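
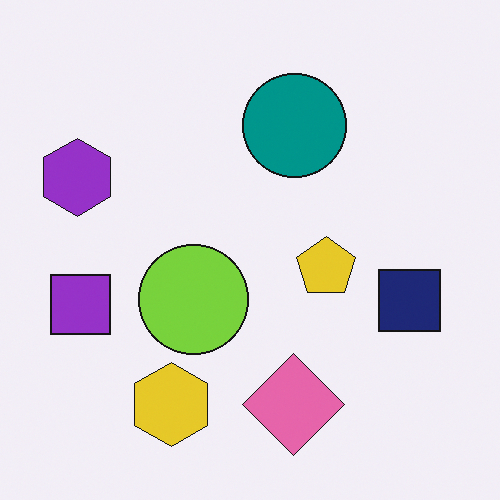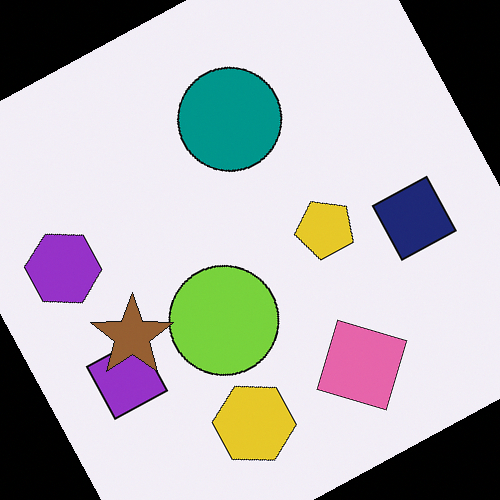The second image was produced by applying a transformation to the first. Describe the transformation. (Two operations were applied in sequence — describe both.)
The image was rotated counter-clockwise by a clearly visible amount, then overlaid with an additional brown star.

Every shape is tilted by the same angle and the image corners show triangular fill wedges — a whole-image rotation by a non-right angle. A brown star appears in the second image that is absent from the first.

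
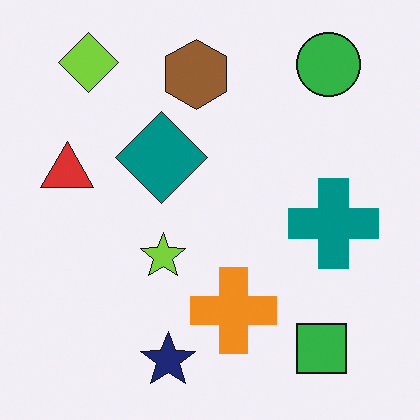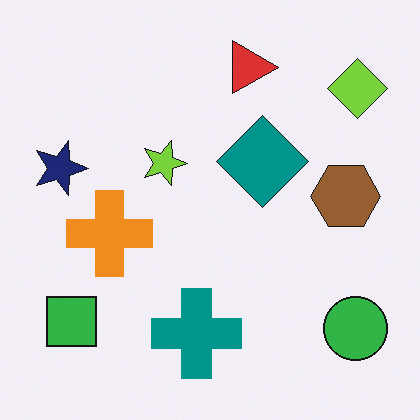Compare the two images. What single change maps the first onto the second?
The image was rotated 90° clockwise.

The lime diamond sits in the top-left of the first image and the top-right of the second — consistent with a whole-image 90° clockwise rotation.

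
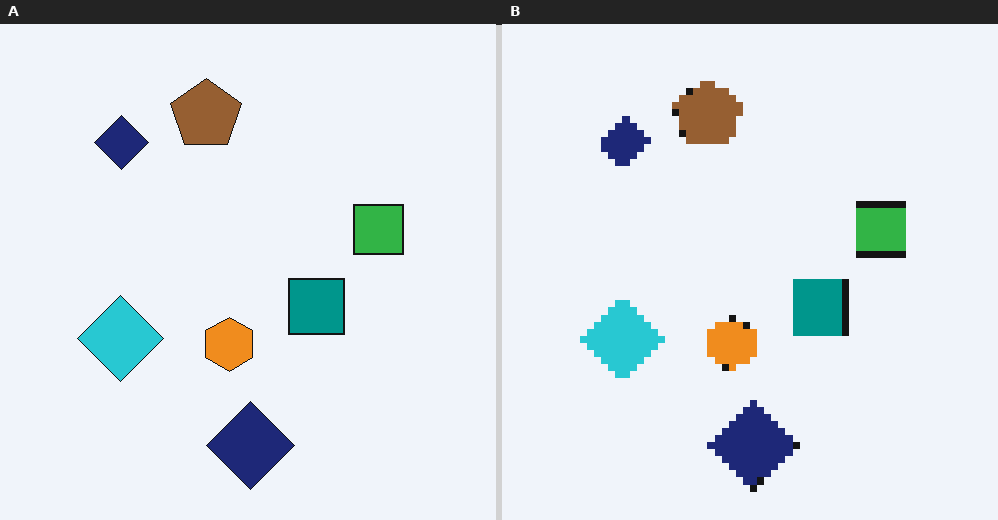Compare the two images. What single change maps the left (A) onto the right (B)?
This is the original image moderately pixelated.

Shapes are reduced to large square blocks; fine edges and outlines are lost — a downscale-then-upscale (mosaic) effect.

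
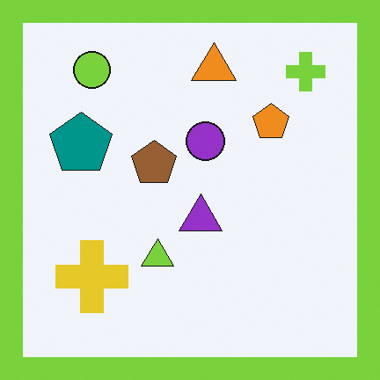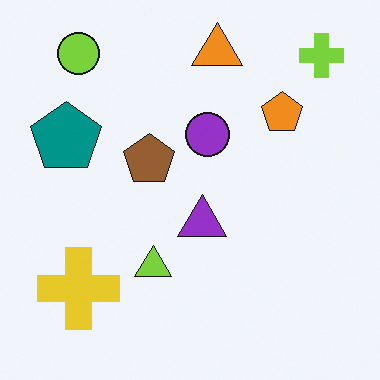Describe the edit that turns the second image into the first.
Framed with a lime border.

A solid lime frame runs around the edge of the first image, with the content slightly shrunk inside it.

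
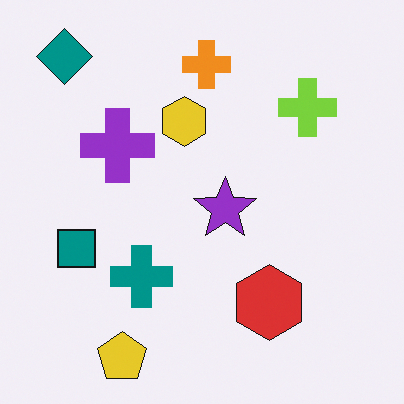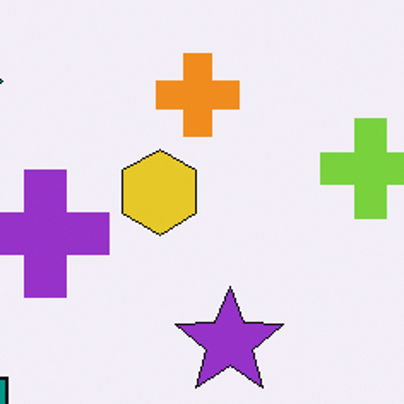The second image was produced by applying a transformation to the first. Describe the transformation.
This is the original image cropped tightly and scaled back up.

The visible shapes are larger and the field of view is narrower; shapes near the original edges may be partly or wholly outside the frame — a crop-and-rescale.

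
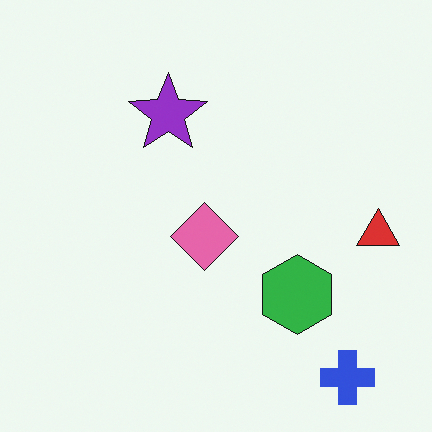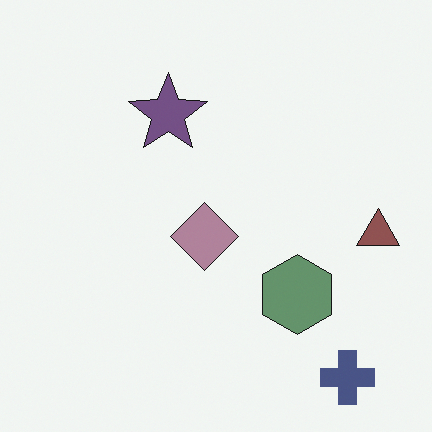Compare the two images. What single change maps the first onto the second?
The transformation is: heavily desaturated.

All colors are more muted and greyish — a global saturation change.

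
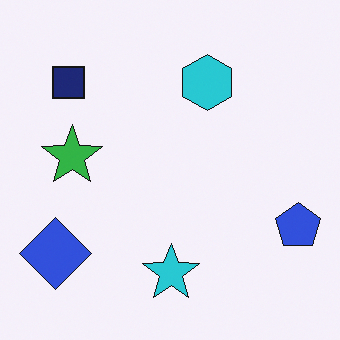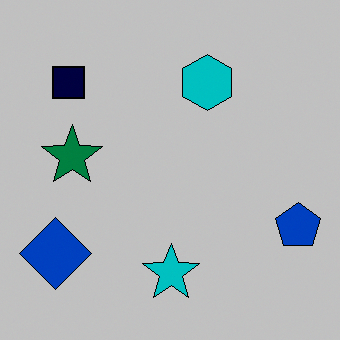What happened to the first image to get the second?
The image was aggressively posterized.

Each flat color has snapped to a coarser quantized level — most visibly, the near-white background has dropped to a flat grey.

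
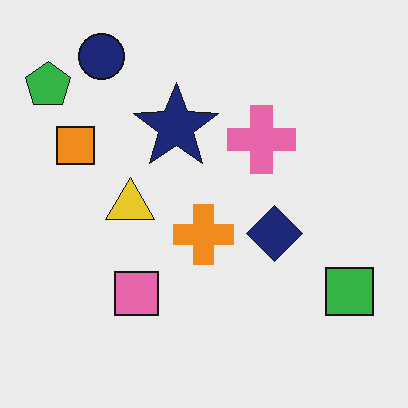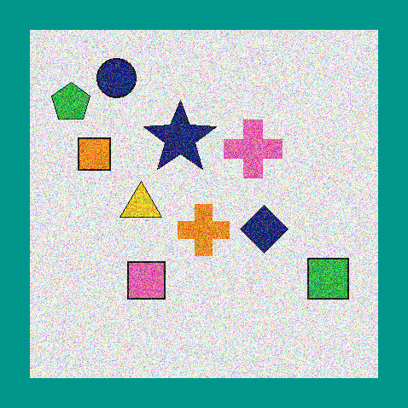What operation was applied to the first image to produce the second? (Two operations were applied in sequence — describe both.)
Degraded with strong gaussian noise, then framed with a teal border.

Random speckle covers the whole image, including the flat background. A solid teal frame runs around the edge of the second image, with the content slightly shrunk inside it.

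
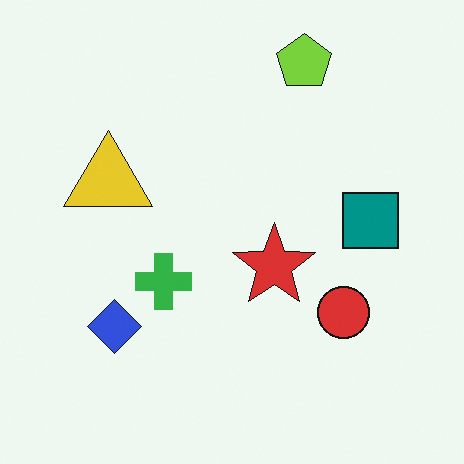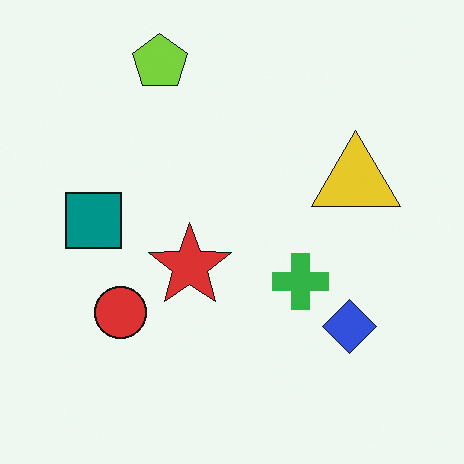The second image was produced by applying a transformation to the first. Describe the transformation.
Flipped horizontally (left ↔ right).

The teal square is in the right of the first image and the left of the second — shapes on opposite sides of the vertical midline have swapped in a mirror flip.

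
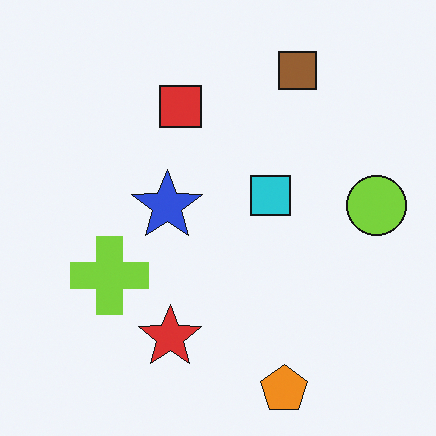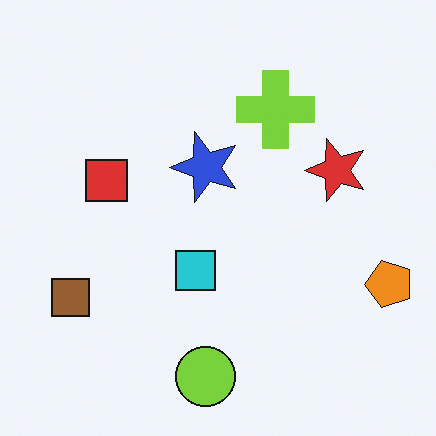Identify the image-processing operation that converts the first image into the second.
The image was transposed (reflected across the top-left ↔ bottom-right diagonal).

Shapes have swapped their row and column positions — what was in the top-right is now in the bottom-left — a diagonal reflection.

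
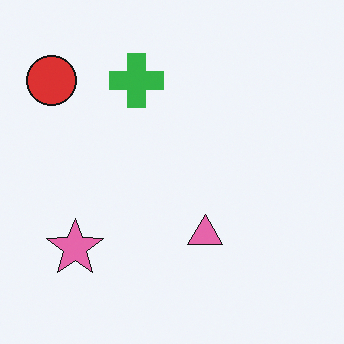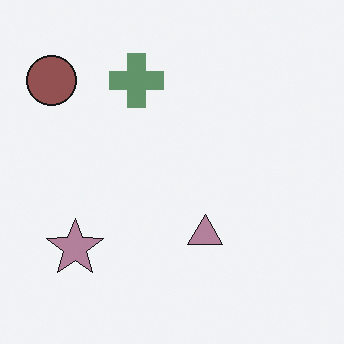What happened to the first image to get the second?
It was heavily desaturated.

All colors are more muted and greyish — a global saturation change.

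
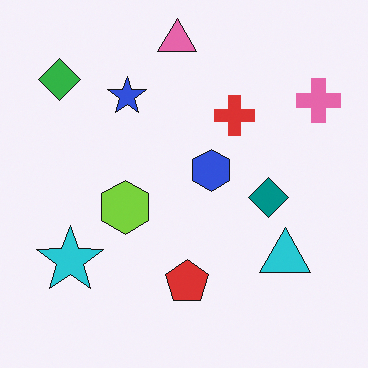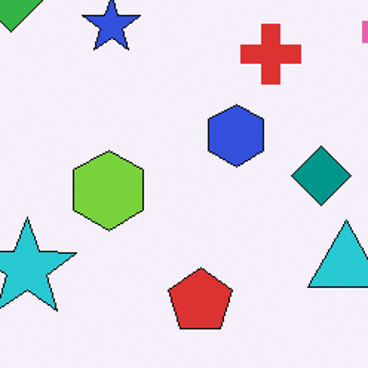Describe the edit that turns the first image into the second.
This is the original image cropped slightly and scaled back up.

The visible shapes are larger and the field of view is narrower; shapes near the original edges may be partly or wholly outside the frame — a crop-and-rescale.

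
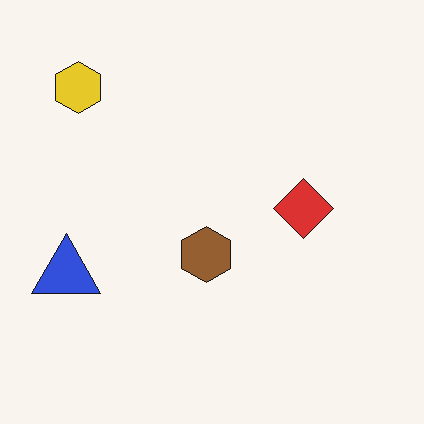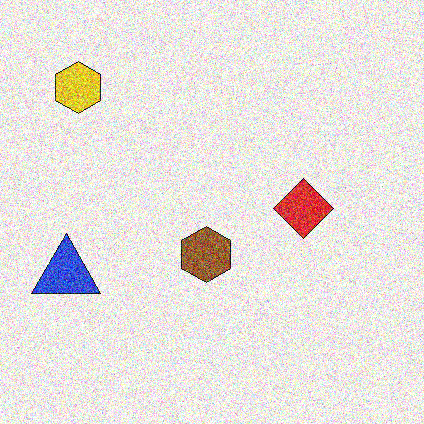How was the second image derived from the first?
The image was degraded with a thick layer of grain.

Random speckle covers the whole image, including the flat background.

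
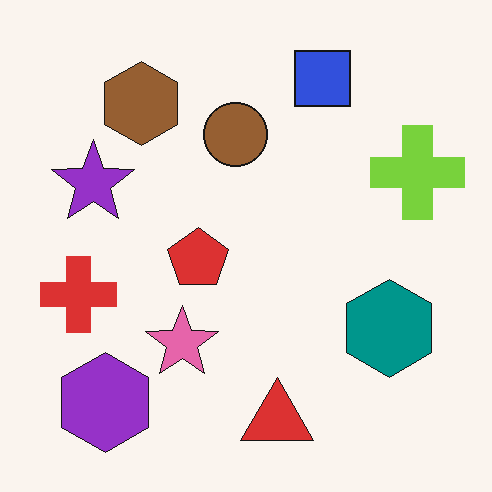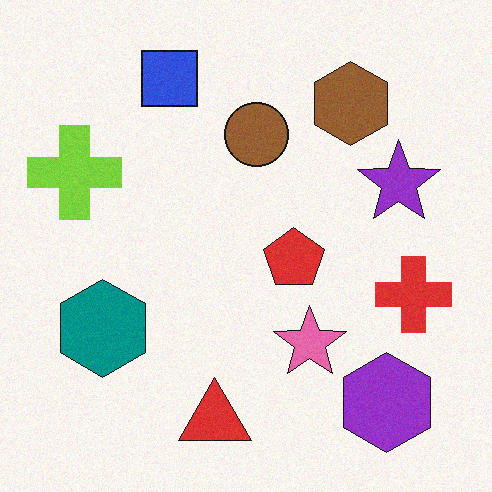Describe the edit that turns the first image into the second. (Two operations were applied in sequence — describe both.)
It was flipped horizontally (left ↔ right), then degraded with light additive noise.

The lime cross is in the right of the first image and the left of the second — shapes on opposite sides of the vertical midline have swapped in a mirror flip. Random speckle covers the whole image, including the flat background.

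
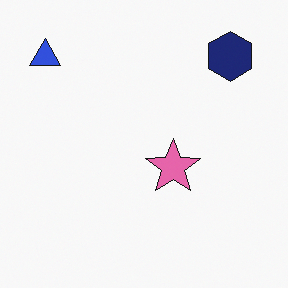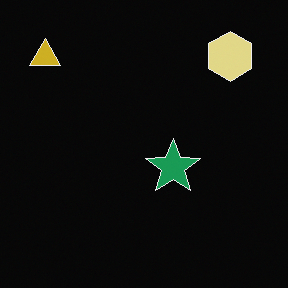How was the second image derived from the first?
It was color-inverted (negative).

The light background has become dark and every shape's color is its complement — a photographic negative.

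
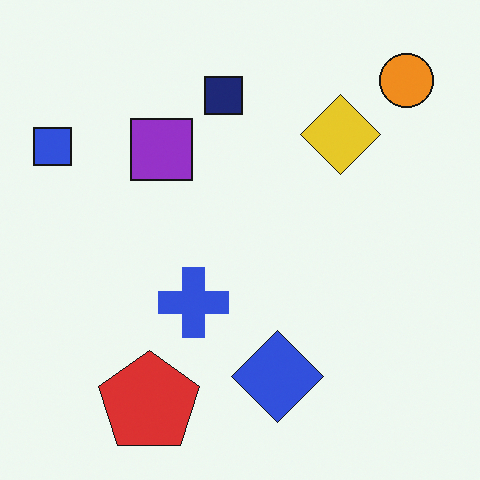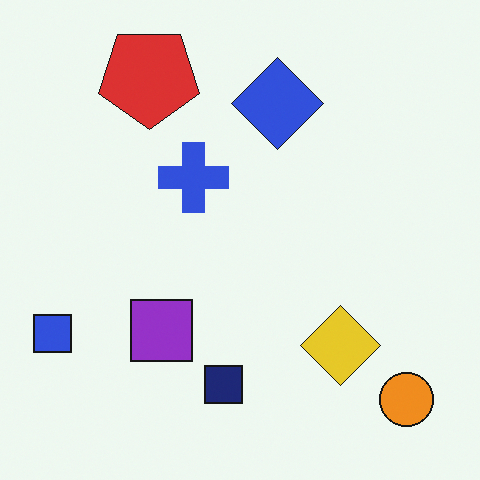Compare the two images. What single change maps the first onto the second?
The second image is the first flipped vertically (top ↔ bottom).

The red pentagon is in the bottom-left of the first image and the top-left of the second — shapes on opposite sides of the horizontal midline have swapped in a mirror flip.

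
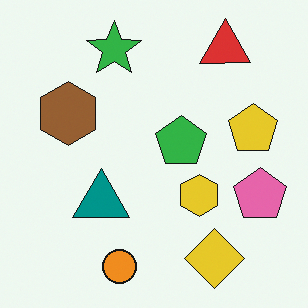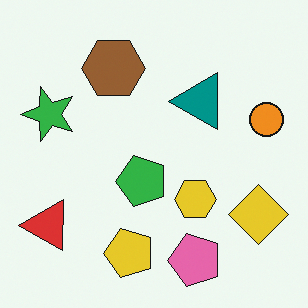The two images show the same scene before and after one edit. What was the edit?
The image was transposed (reflected across the top-left ↔ bottom-right diagonal).

Shapes have swapped their row and column positions — what was in the top-right is now in the bottom-left — a diagonal reflection.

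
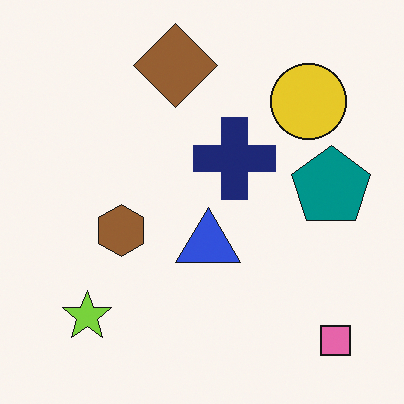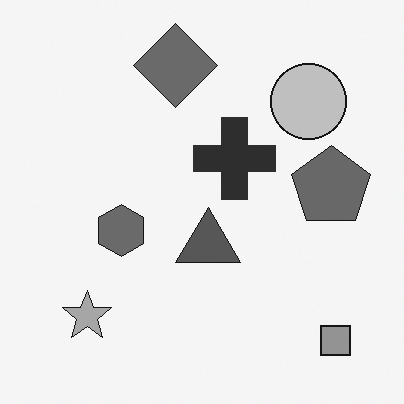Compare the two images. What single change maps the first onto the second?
This is the original image converted to grayscale.

All color is removed — every shape is now a shade of grey.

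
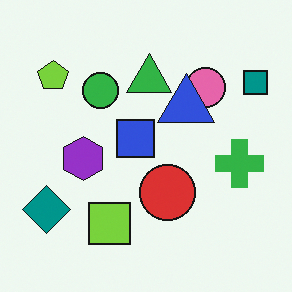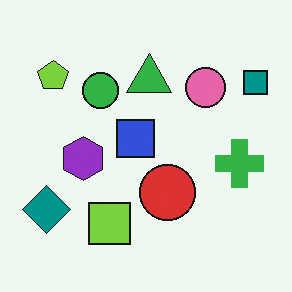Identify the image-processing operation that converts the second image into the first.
This is the original image overlaid with an additional blue triangle.

A blue triangle appears in the first image that is absent from the second.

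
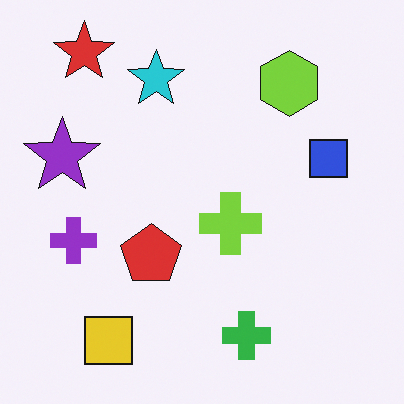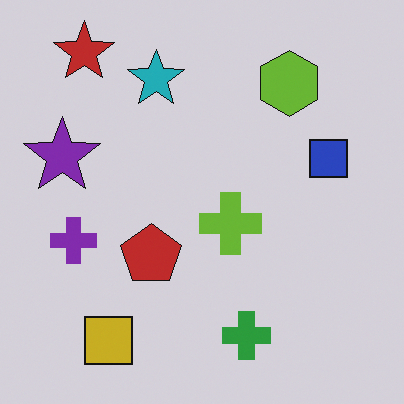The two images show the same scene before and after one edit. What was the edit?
This is the original image slightly darkened.

Every pixel — background and shapes alike — is uniformly darkened.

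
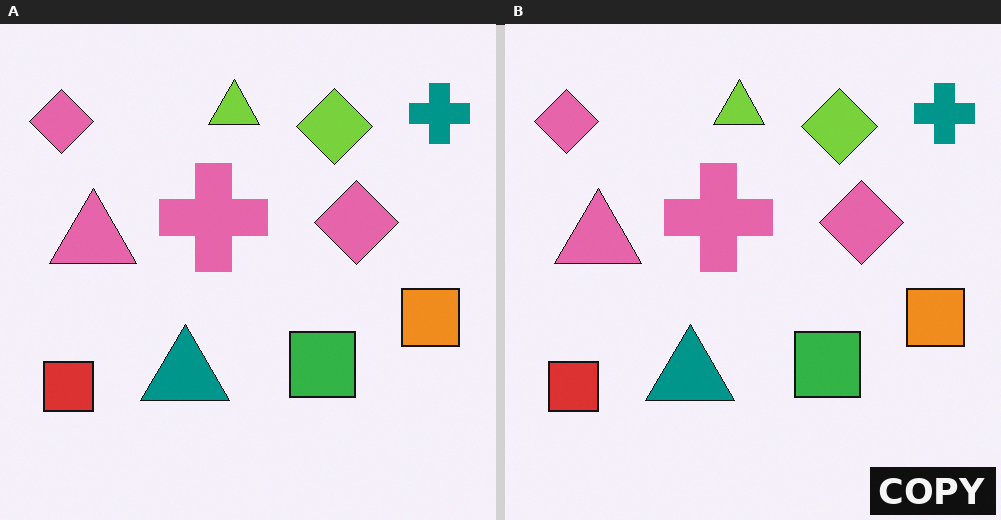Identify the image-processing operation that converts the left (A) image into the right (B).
It was watermarked with the text "COPY" in the lower-right corner.

A dark label reading "COPY" appears in the lower-right corner.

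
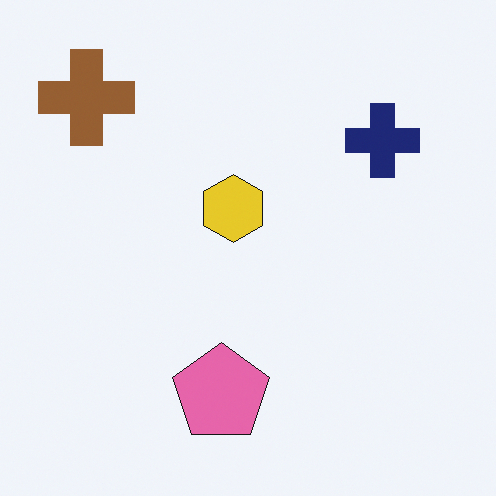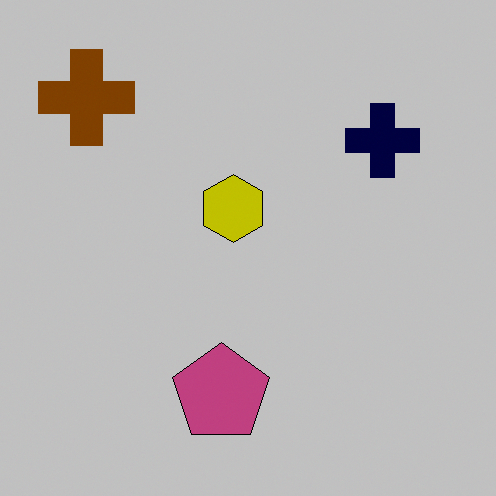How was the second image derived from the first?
The transformation is: aggressively posterized.

Each flat color has snapped to a coarser quantized level — most visibly, the near-white background has dropped to a flat grey.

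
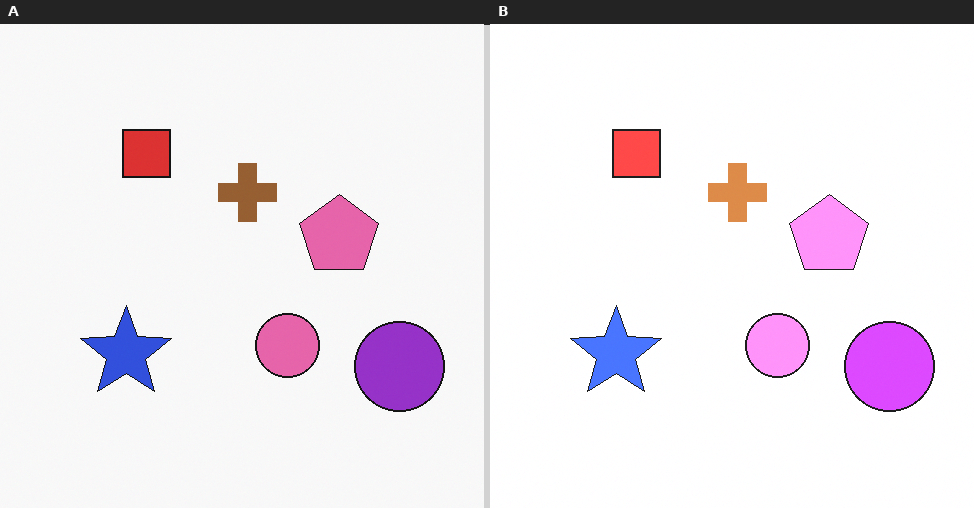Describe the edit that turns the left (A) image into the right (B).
Noticeably brightened.

Every pixel — background and shapes alike — is uniformly brightened.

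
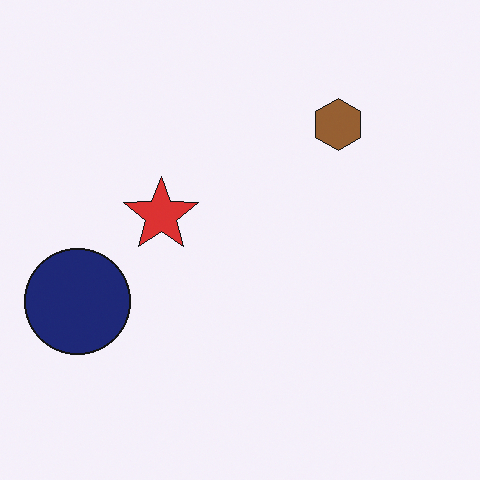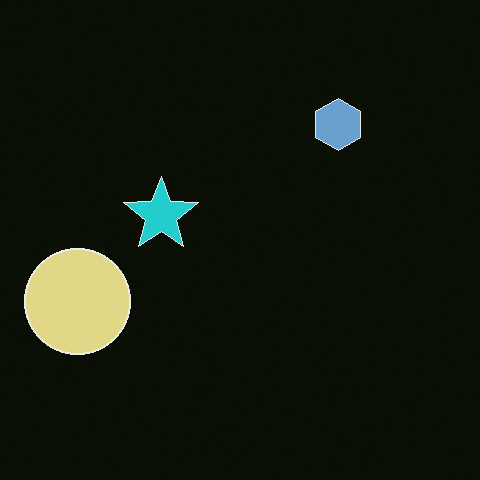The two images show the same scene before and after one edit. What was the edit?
The transformation is: color-inverted (negative).

The light background has become dark and every shape's color is its complement — a photographic negative.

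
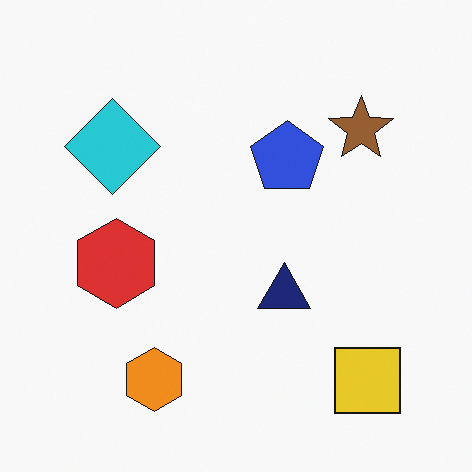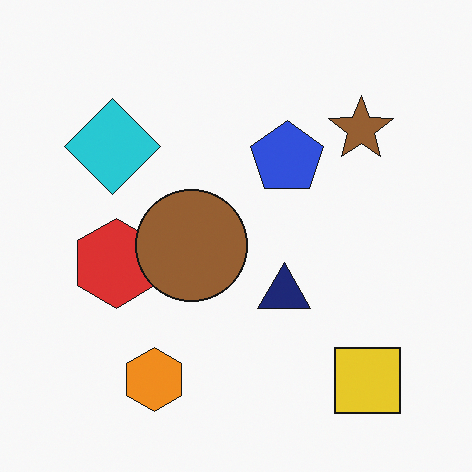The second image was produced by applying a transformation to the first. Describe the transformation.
The transformation is: overlaid with an additional brown circle.

A brown circle appears in the second image that is absent from the first.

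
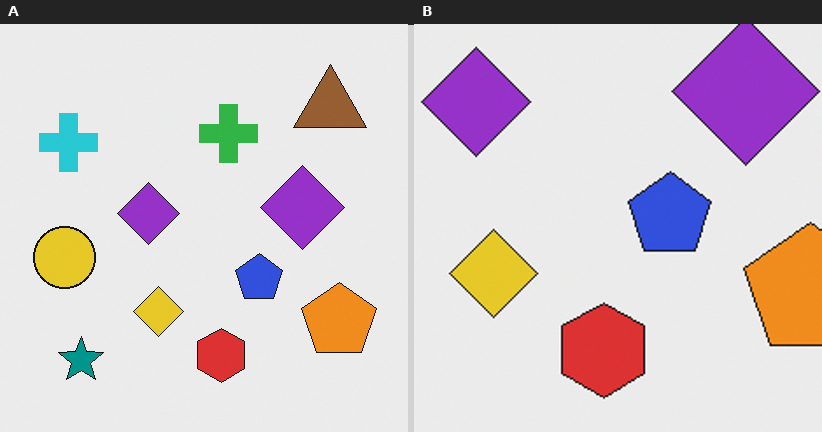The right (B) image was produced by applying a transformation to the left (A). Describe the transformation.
This is the original image cropped to a noticeably smaller region and rescaled.

The visible shapes are larger and the field of view is narrower; shapes near the original edges may be partly or wholly outside the frame — a crop-and-rescale.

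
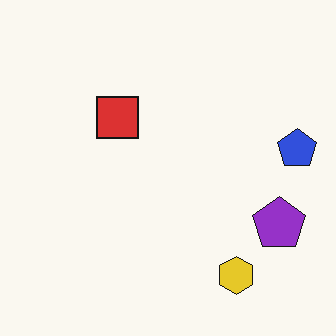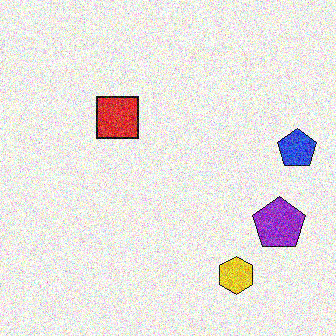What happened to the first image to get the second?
The transformation is: degraded with strong gaussian noise.

Random speckle covers the whole image, including the flat background.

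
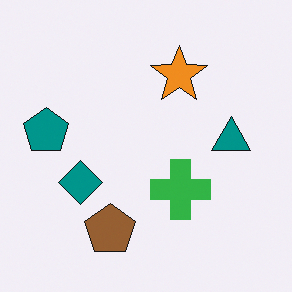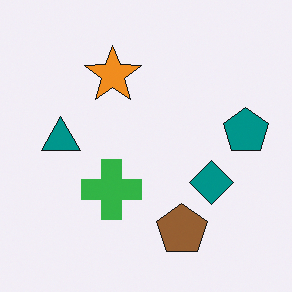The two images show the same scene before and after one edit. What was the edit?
The transformation is: flipped horizontally (left ↔ right).

The teal pentagon is in the left of the first image and the right of the second — shapes on opposite sides of the vertical midline have swapped in a mirror flip.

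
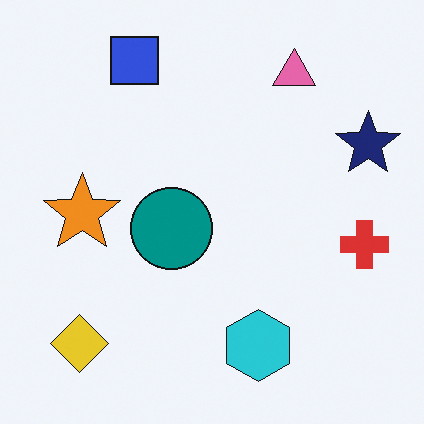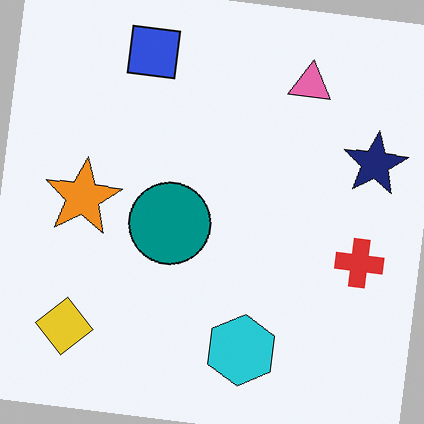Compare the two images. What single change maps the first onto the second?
The image was rotated clockwise by a slight angle.

Every shape is tilted by the same angle and the image corners show triangular fill wedges — a whole-image rotation by a non-right angle.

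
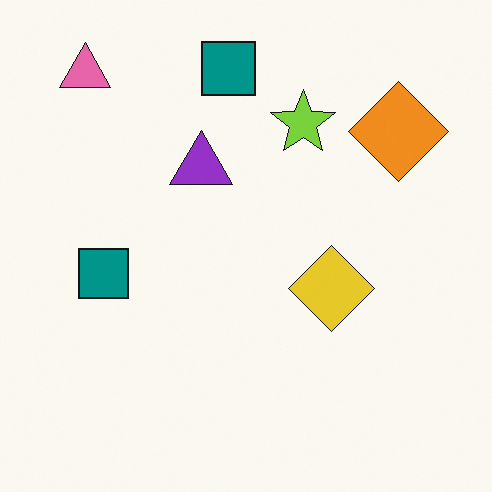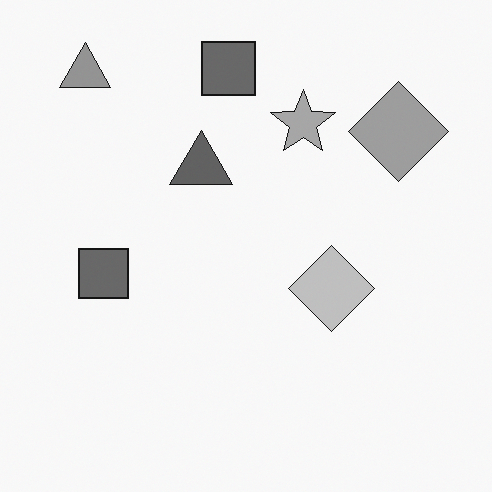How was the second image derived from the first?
Converted to grayscale.

All color is removed — every shape is now a shade of grey.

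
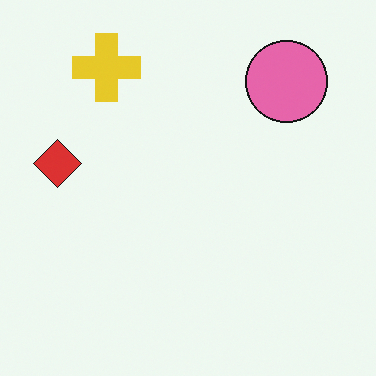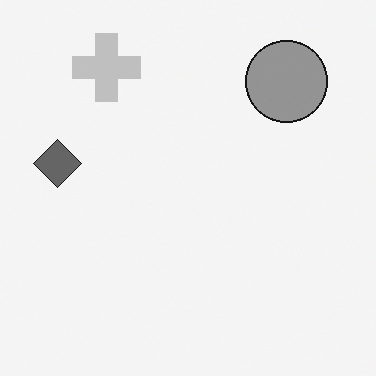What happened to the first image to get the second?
The image was converted to grayscale.

All color is removed — every shape is now a shade of grey.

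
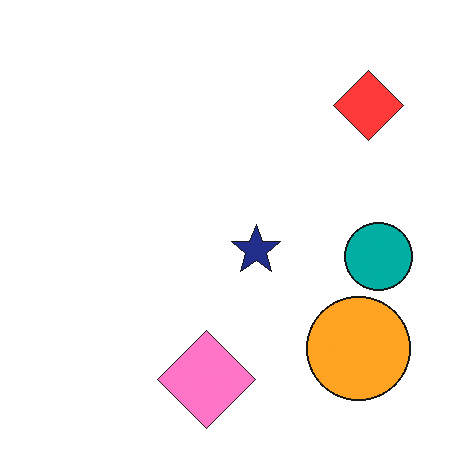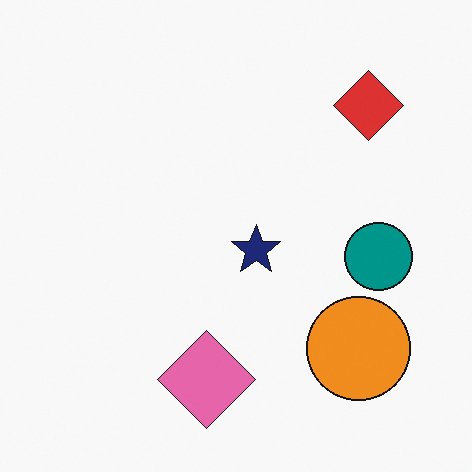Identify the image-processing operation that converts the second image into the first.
It was brightened a little.

Every pixel — background and shapes alike — is uniformly brightened.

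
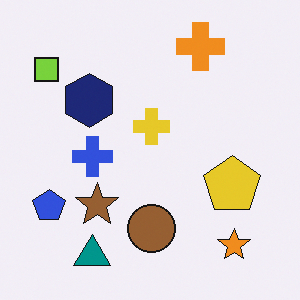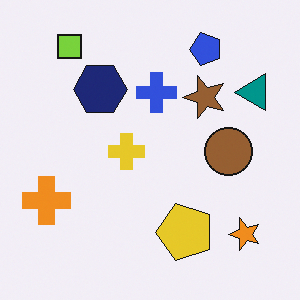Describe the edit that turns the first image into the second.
It was transposed (reflected across the top-left ↔ bottom-right diagonal).

Shapes have swapped their row and column positions — what was in the top-right is now in the bottom-left — a diagonal reflection.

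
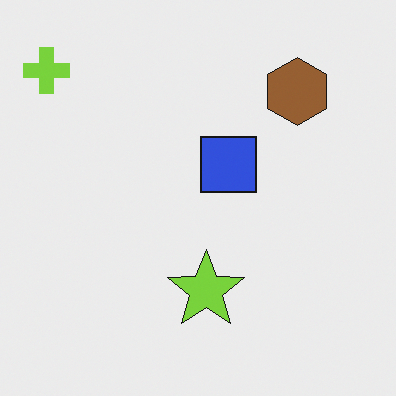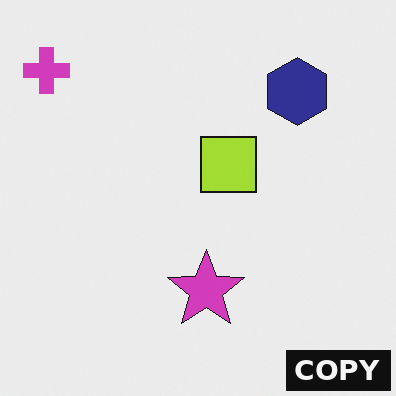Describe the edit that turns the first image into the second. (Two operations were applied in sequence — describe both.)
The second image is the first hue-shifted by a large amount, then watermarked with the text "COPY" in the lower-right corner.

Every shape's color has rotated by the same amount around the hue wheel — a uniform hue shift. A dark label reading "COPY" appears in the lower-right corner.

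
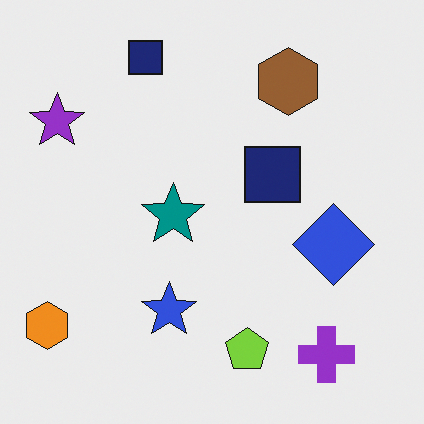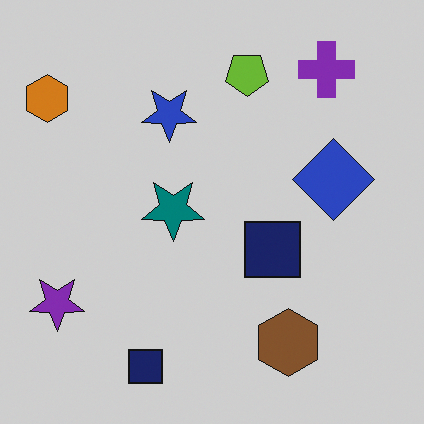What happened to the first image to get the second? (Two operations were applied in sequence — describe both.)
Darkened a little, then flipped vertically (top ↔ bottom).

Every pixel — background and shapes alike — is uniformly darkened. The purple cross is in the bottom-right of the first image and the top-right of the second — shapes on opposite sides of the horizontal midline have swapped in a mirror flip.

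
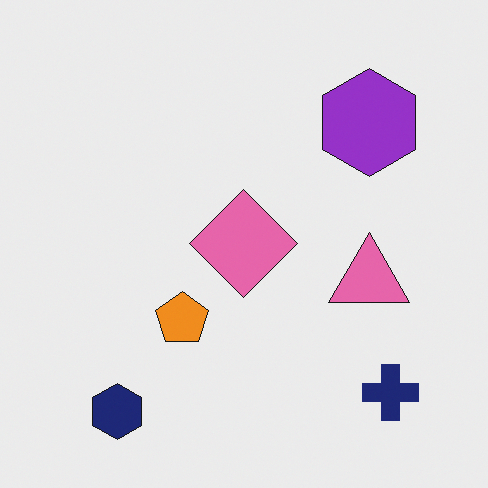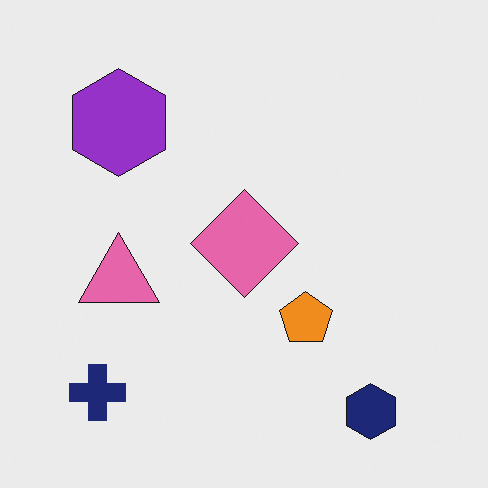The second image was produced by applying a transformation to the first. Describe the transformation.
The second image is the first flipped horizontally (left ↔ right).

The navy cross is in the bottom-right of the first image and the bottom-left of the second — shapes on opposite sides of the vertical midline have swapped in a mirror flip.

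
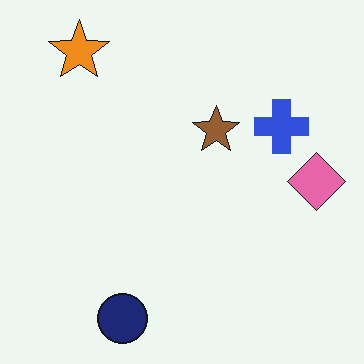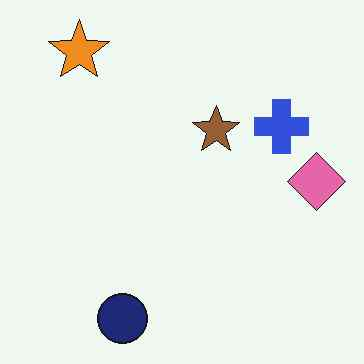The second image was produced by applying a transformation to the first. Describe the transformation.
The image was given moderate JPEG compression.

Blocky 8×8 compression artifacts appear around shape edges and the flat background shows ringing — characteristic JPEG degradation.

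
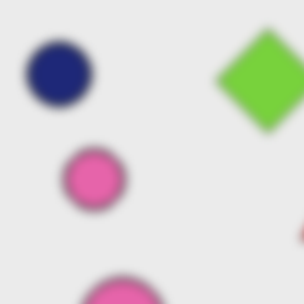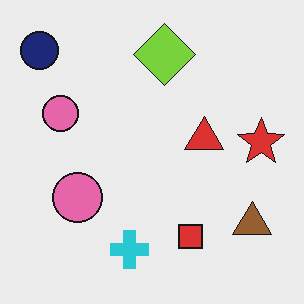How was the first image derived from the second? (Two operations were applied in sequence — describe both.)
This is the original image noticeably gaussian-blurred, then cropped to a noticeably smaller region and rescaled.

Shape edges and outlines are uniformly softened across the whole image. The visible shapes are larger and the field of view is narrower; shapes near the original edges may be partly or wholly outside the frame — a crop-and-rescale.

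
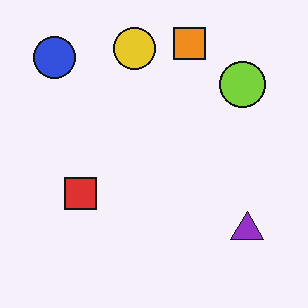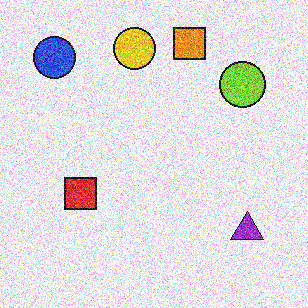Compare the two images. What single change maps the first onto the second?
It was degraded with strong gaussian noise.

Random speckle covers the whole image, including the flat background.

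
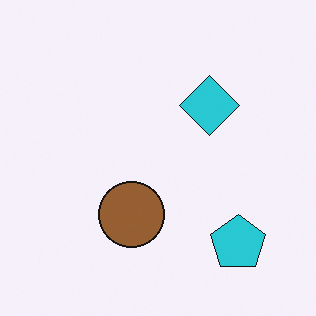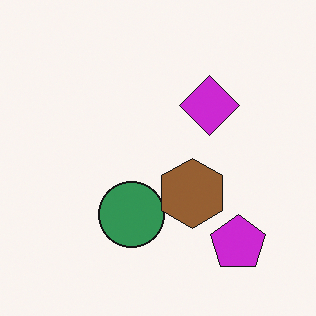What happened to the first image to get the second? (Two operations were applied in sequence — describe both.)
The second image is the first hue-shifted noticeably, then overlaid with an additional brown hexagon.

Every shape's color has rotated by the same amount around the hue wheel — a uniform hue shift. A brown hexagon appears in the second image that is absent from the first.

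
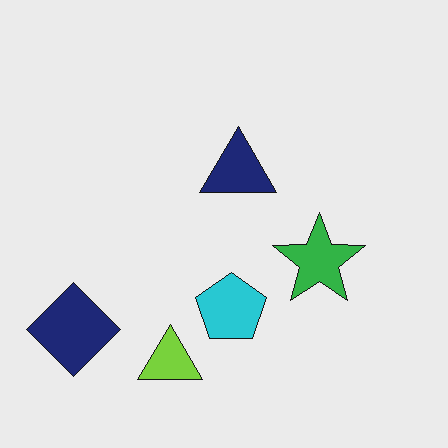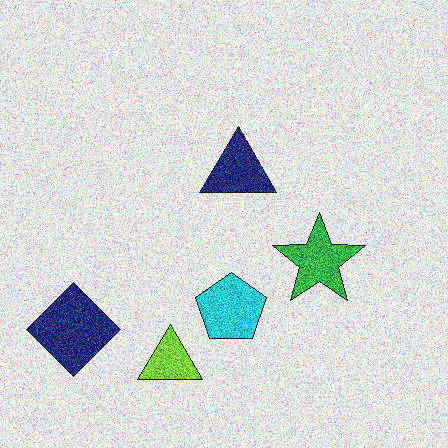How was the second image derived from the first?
Degraded with strong gaussian noise.

Random speckle covers the whole image, including the flat background.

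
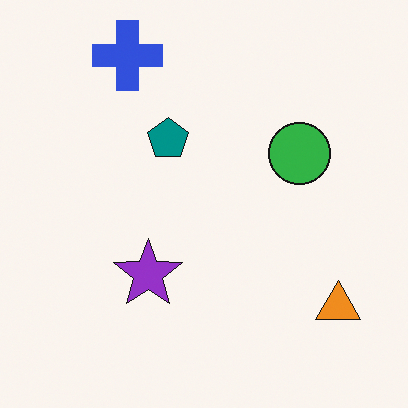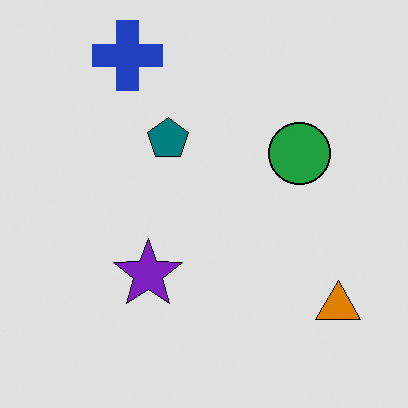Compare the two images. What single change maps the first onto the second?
This is the original image posterized to a reduced palette.

Each flat color has snapped to a coarser quantized level — most visibly, the near-white background has dropped to a flat grey.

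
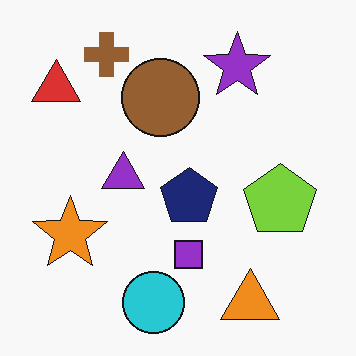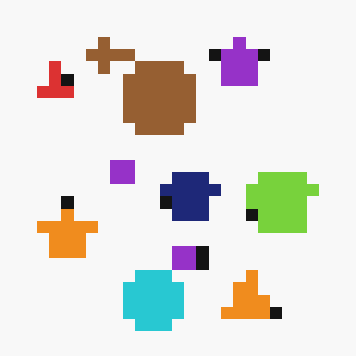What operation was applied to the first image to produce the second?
It was coarsely pixelated.

Shapes are reduced to large square blocks; fine edges and outlines are lost — a downscale-then-upscale (mosaic) effect.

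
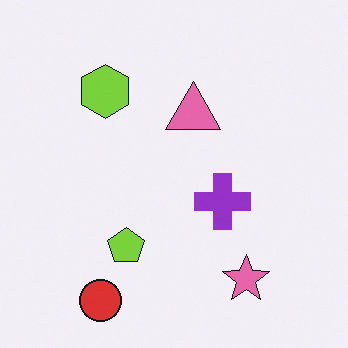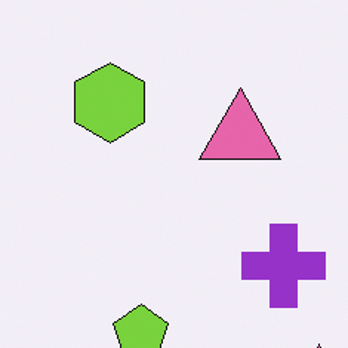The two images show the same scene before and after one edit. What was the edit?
This is the original image cropped slightly and scaled back up.

The visible shapes are larger and the field of view is narrower; shapes near the original edges may be partly or wholly outside the frame — a crop-and-rescale.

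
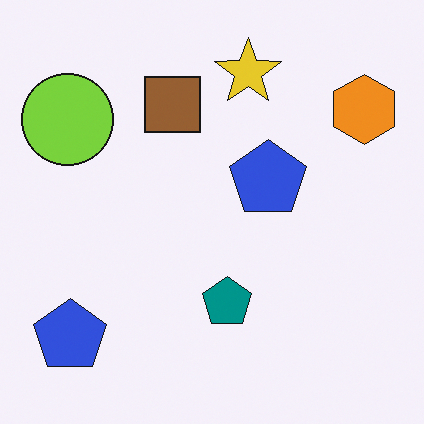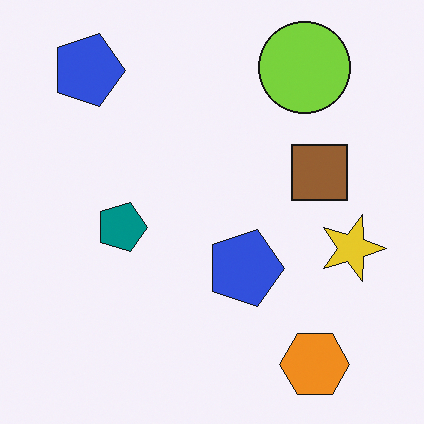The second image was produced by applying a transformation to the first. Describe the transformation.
The second image is the first rotated 90° clockwise.

The orange hexagon sits in the top-right of the first image and the bottom-right of the second — consistent with a whole-image 90° clockwise rotation.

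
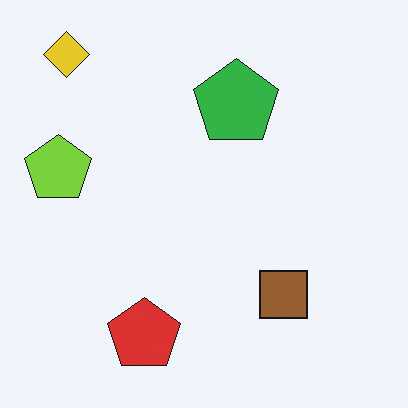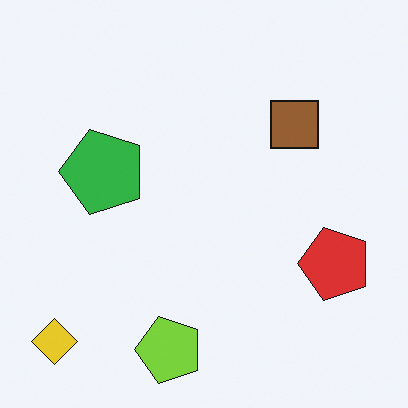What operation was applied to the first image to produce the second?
This is the original image rotated 90° counter-clockwise.

The yellow diamond sits in the top-left of the first image and the bottom-left of the second — consistent with a whole-image 90° counter-clockwise rotation.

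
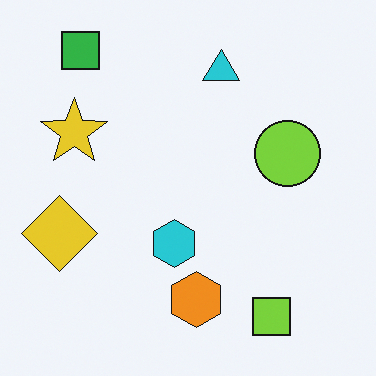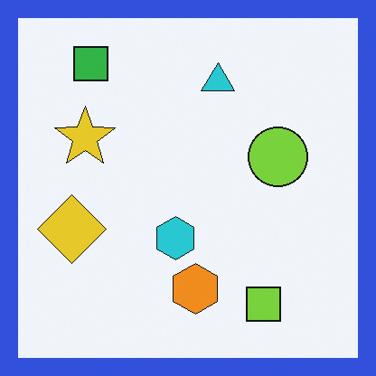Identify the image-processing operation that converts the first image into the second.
The transformation is: framed with a blue border.

A solid blue frame runs around the edge of the second image, with the content slightly shrunk inside it.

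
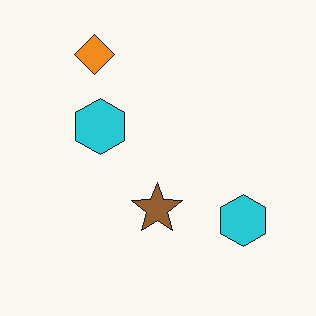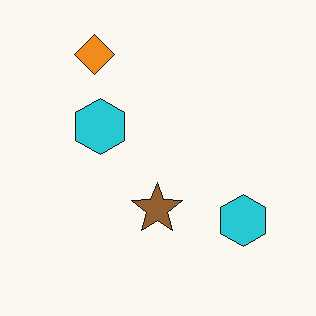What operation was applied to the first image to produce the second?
The transformation is: JPEG-compressed with visible artifacts.

Blocky 8×8 compression artifacts appear around shape edges and the flat background shows ringing — characteristic JPEG degradation.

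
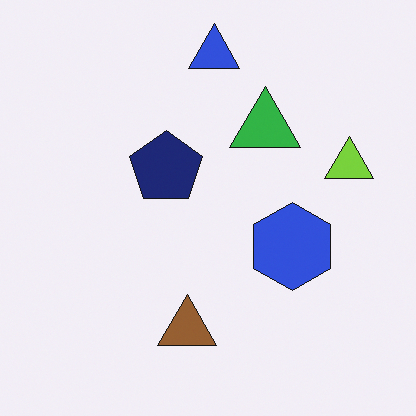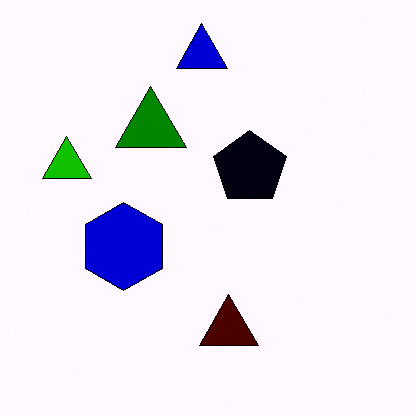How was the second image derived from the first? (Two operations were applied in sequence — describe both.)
The second image is the first given much higher contrast, then flipped horizontally (left ↔ right).

Tones are pushed away from mid-grey across the whole image — a global contrast change. The lime triangle is in the right of the first image and the left of the second — shapes on opposite sides of the vertical midline have swapped in a mirror flip.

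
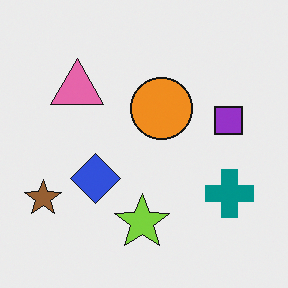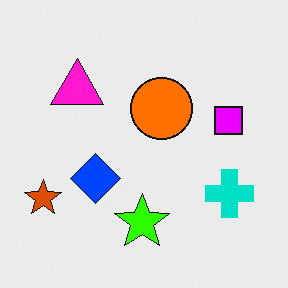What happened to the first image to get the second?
Made much more vivid (saturation change).

All colors are more vivid — a global saturation change.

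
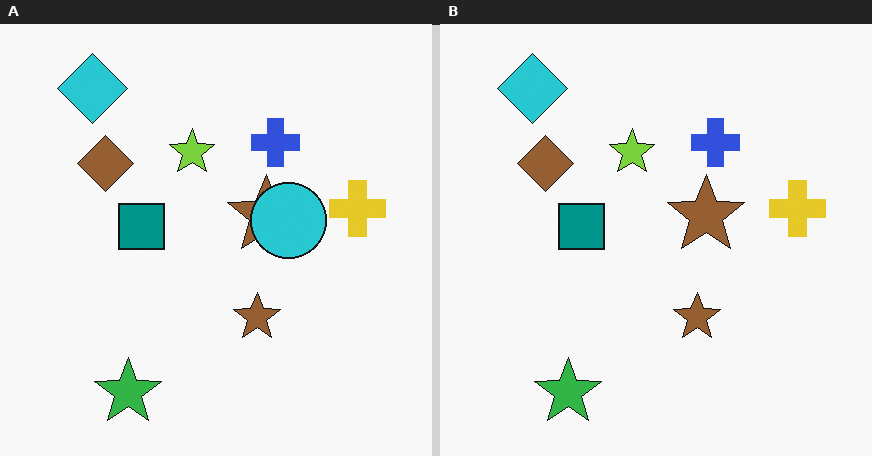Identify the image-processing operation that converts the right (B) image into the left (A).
It was overlaid with an additional cyan circle.

A cyan circle appears in the left (A) image that is absent from the right (B).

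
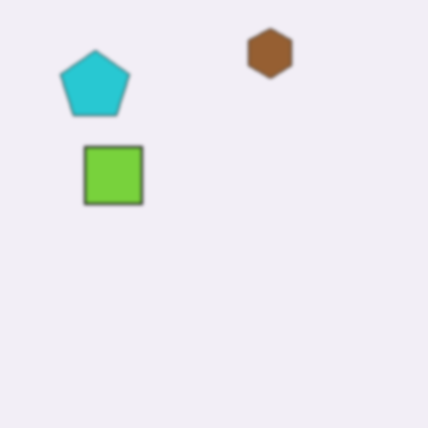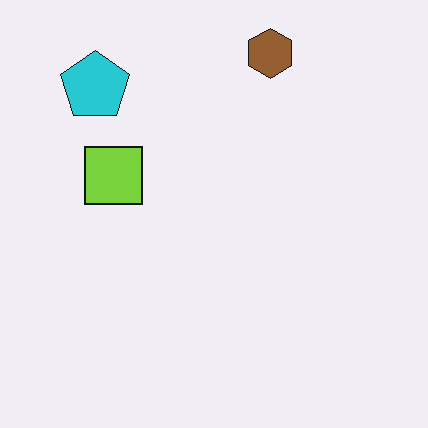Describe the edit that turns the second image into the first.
This is the original image lightly blurred.

Shape edges and outlines are uniformly softened across the whole image.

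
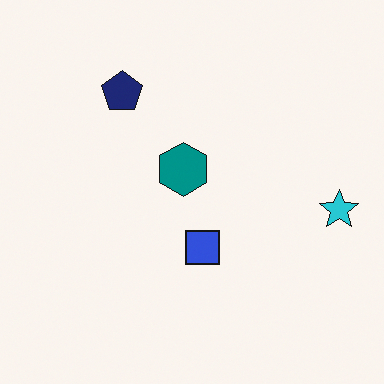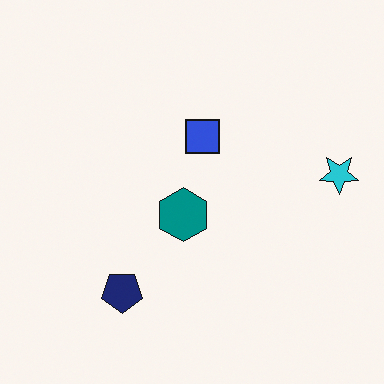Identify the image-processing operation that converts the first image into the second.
The image was flipped vertically (top ↔ bottom).

The navy pentagon is in the top-left of the first image and the bottom-left of the second — shapes on opposite sides of the horizontal midline have swapped in a mirror flip.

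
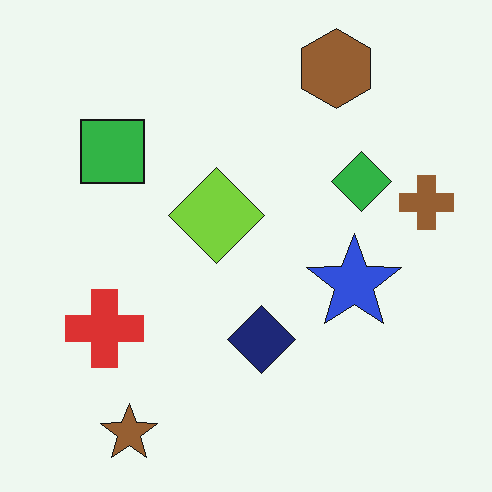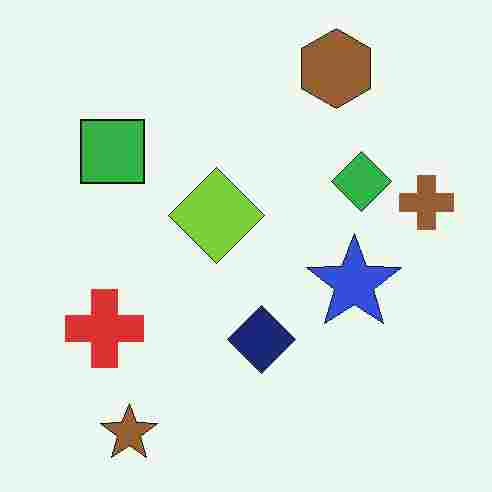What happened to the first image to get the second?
This is the original image heavily JPEG-compressed with obvious blocking artifacts.

Blocky 8×8 compression artifacts appear around shape edges and the flat background shows ringing — characteristic JPEG degradation.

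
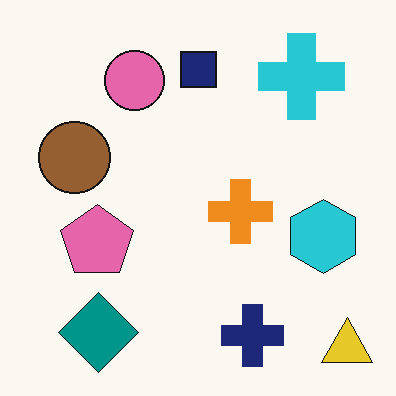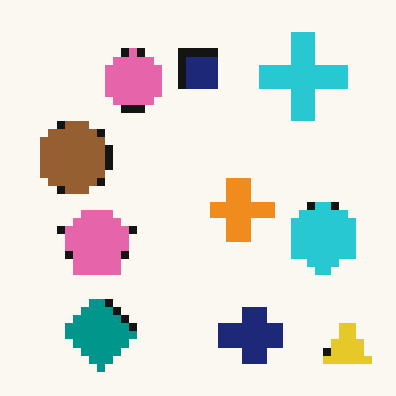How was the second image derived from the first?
The transformation is: moderately pixelated.

Shapes are reduced to large square blocks; fine edges and outlines are lost — a downscale-then-upscale (mosaic) effect.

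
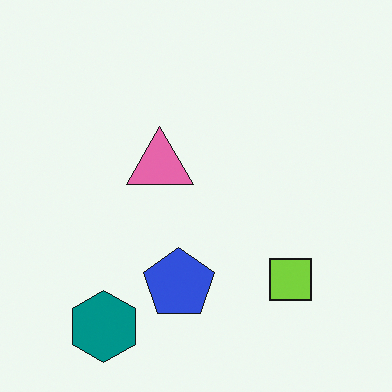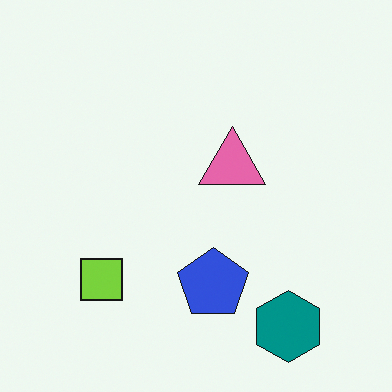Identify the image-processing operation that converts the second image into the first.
Flipped horizontally (left ↔ right).

The lime square is in the bottom-left of the second image and the bottom-right of the first — shapes on opposite sides of the vertical midline have swapped in a mirror flip.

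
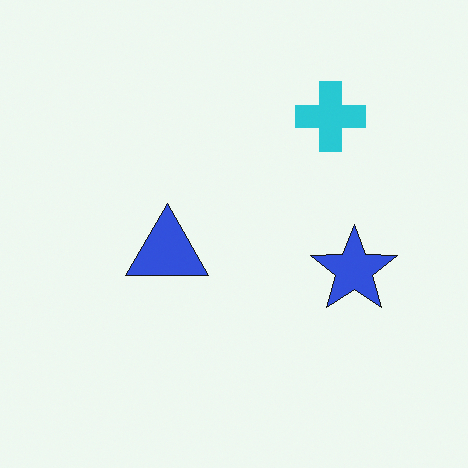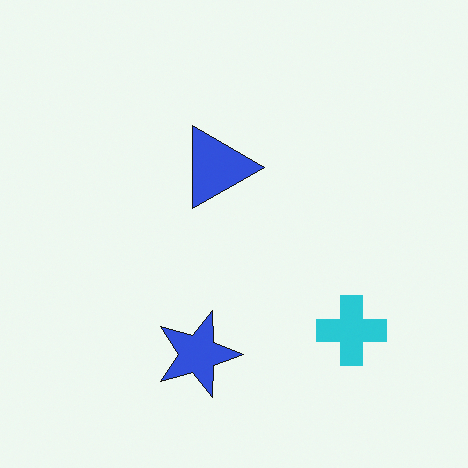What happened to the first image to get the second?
Rotated 90° clockwise.

The cyan cross sits in the top-right of the first image and the bottom-right of the second — consistent with a whole-image 90° clockwise rotation.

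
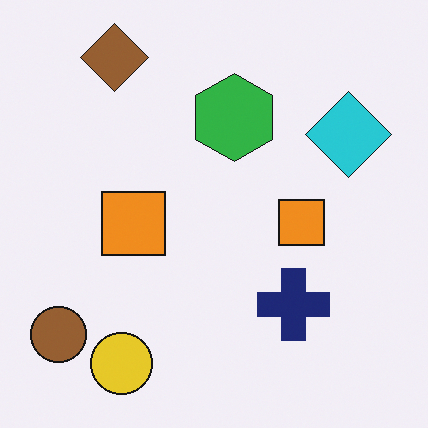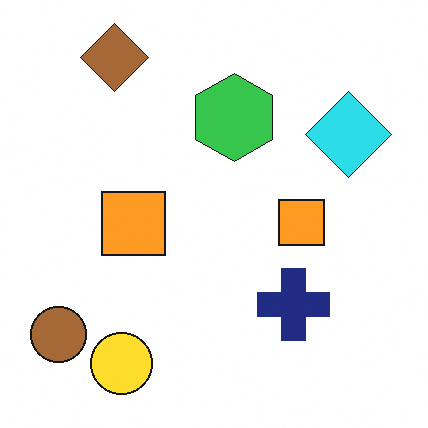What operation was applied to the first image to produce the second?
The second image is the first brightened a little.

Every pixel — background and shapes alike — is uniformly brightened.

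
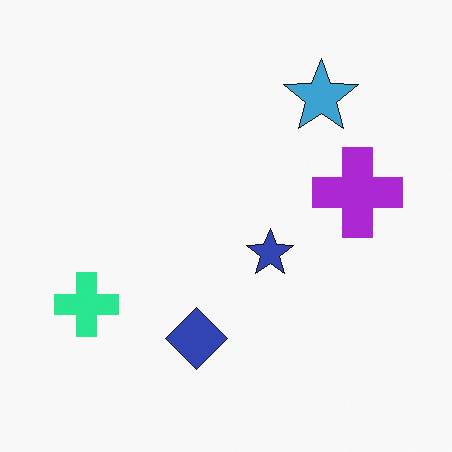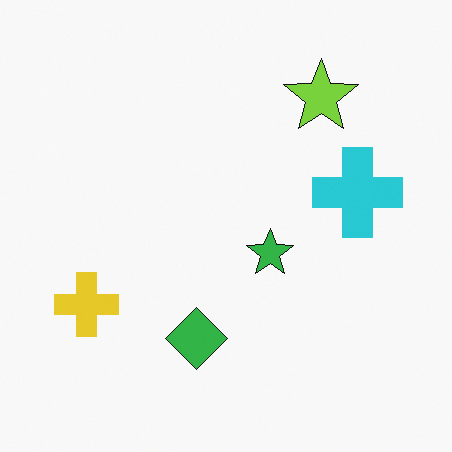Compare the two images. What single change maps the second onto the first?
Hue-shifted by a moderate amount.

Every shape's color has rotated by the same amount around the hue wheel — a uniform hue shift.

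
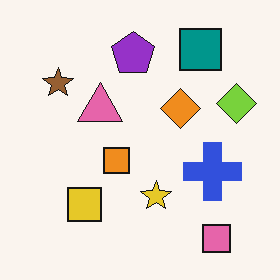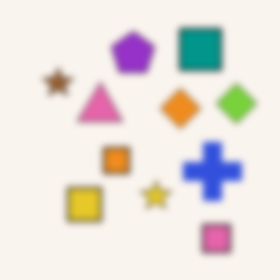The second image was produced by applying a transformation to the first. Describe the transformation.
The second image is the first moderately blurred.

Shape edges and outlines are uniformly softened across the whole image.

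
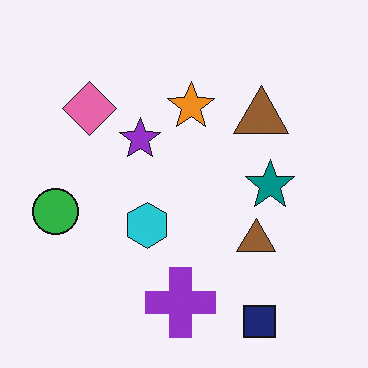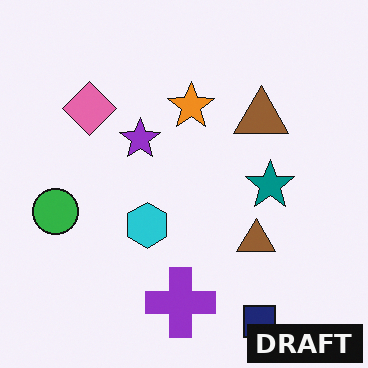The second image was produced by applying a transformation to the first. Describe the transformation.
The second image is the first watermarked with the text "DRAFT" in the lower-right corner.

A dark label reading "DRAFT" appears in the lower-right corner.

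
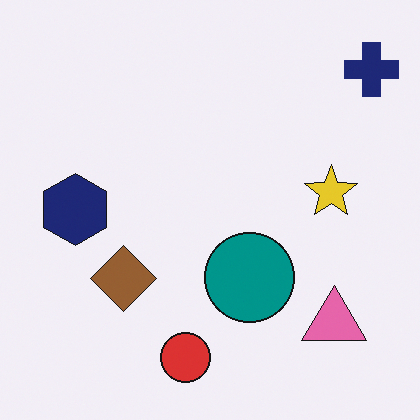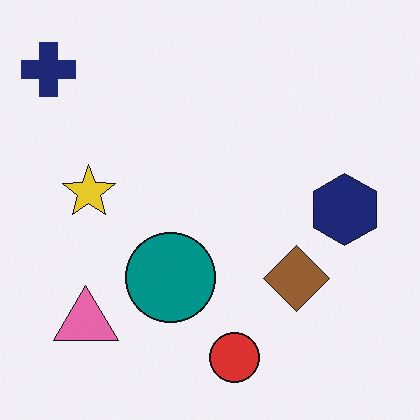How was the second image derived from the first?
The transformation is: flipped horizontally (left ↔ right).

The navy cross is in the top-right of the first image and the top-left of the second — shapes on opposite sides of the vertical midline have swapped in a mirror flip.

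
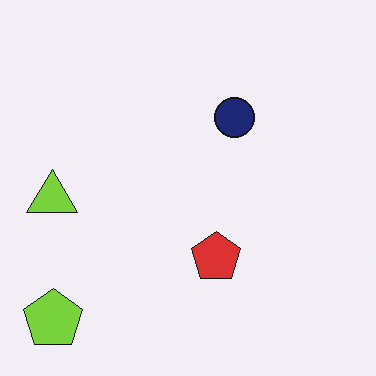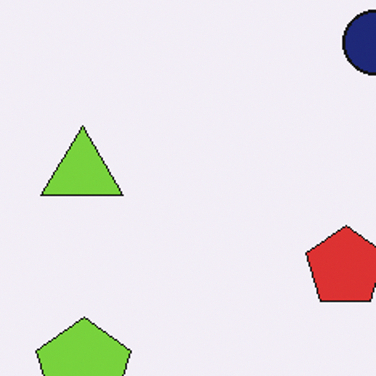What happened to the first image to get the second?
It was cropped slightly and scaled back up.

The visible shapes are larger and the field of view is narrower; shapes near the original edges may be partly or wholly outside the frame — a crop-and-rescale.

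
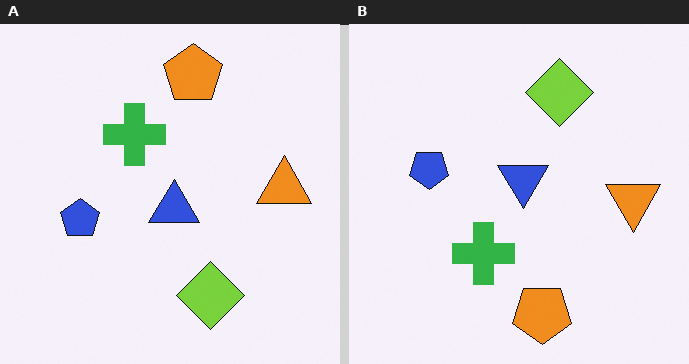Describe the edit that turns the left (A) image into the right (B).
The image was flipped vertically (top ↔ bottom).

The orange pentagon is in the top of the left (A) image and the bottom of the right (B) — shapes on opposite sides of the horizontal midline have swapped in a mirror flip.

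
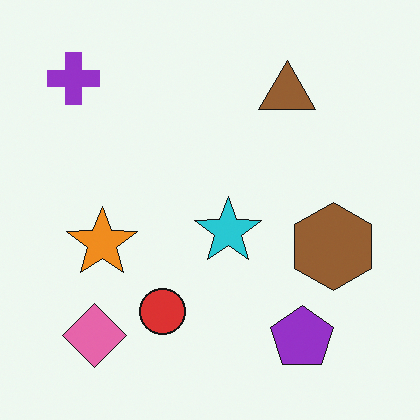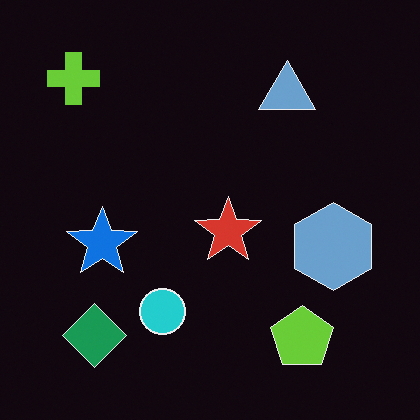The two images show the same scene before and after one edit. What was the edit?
The image was color-inverted (negative).

The light background has become dark and every shape's color is its complement — a photographic negative.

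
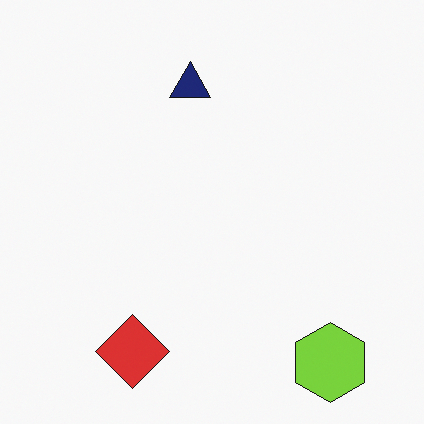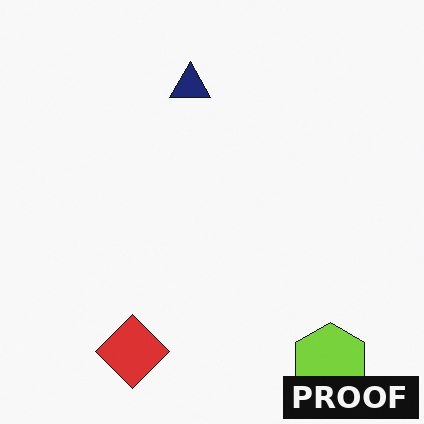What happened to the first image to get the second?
This is the original image watermarked with the text "PROOF" in the lower-right corner.

A dark label reading "PROOF" appears in the lower-right corner.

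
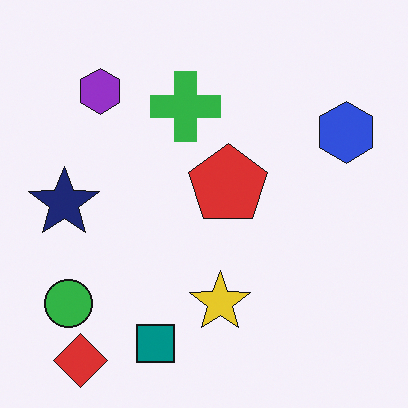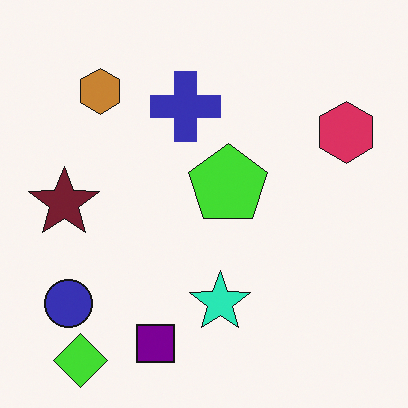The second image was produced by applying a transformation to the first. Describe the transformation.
Hue-shifted through roughly a third of the color wheel.

Every shape's color has rotated by the same amount around the hue wheel — a uniform hue shift.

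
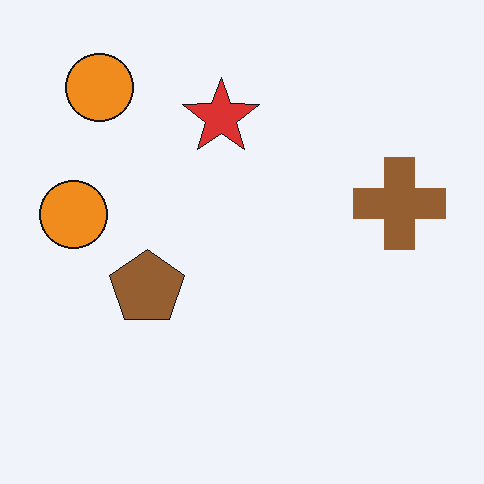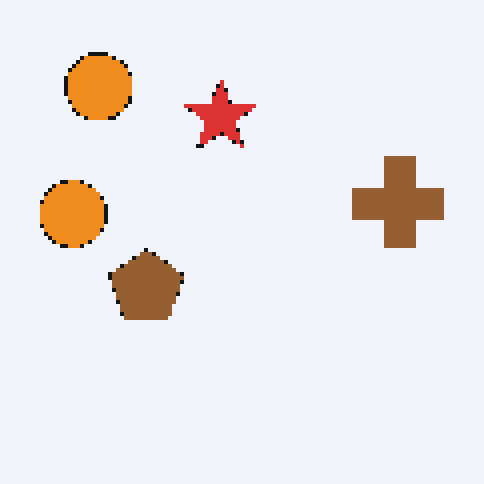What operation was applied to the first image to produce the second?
The transformation is: lightly pixelated (a mild mosaic effect).

Shapes are reduced to large square blocks; fine edges and outlines are lost — a downscale-then-upscale (mosaic) effect.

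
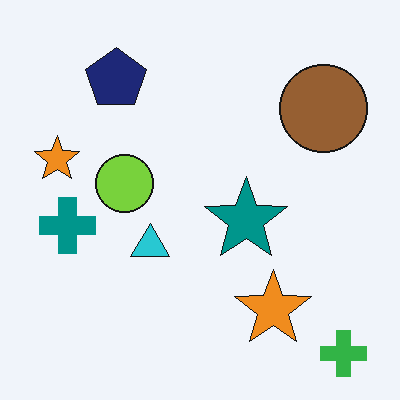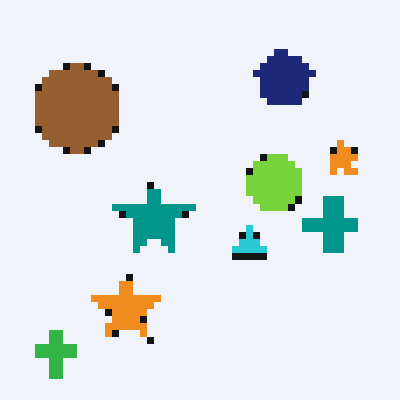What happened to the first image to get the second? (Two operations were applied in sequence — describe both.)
It was flipped horizontally (left ↔ right), then moderately pixelated.

The green cross is in the bottom-right of the first image and the bottom-left of the second — shapes on opposite sides of the vertical midline have swapped in a mirror flip. Shapes are reduced to large square blocks; fine edges and outlines are lost — a downscale-then-upscale (mosaic) effect.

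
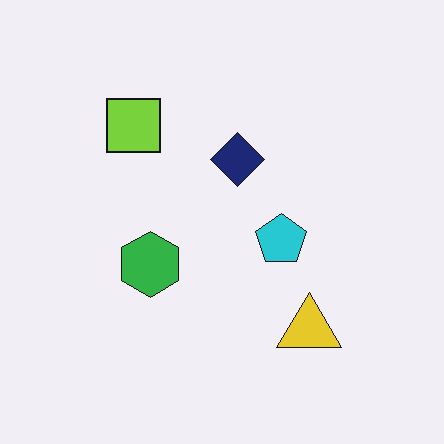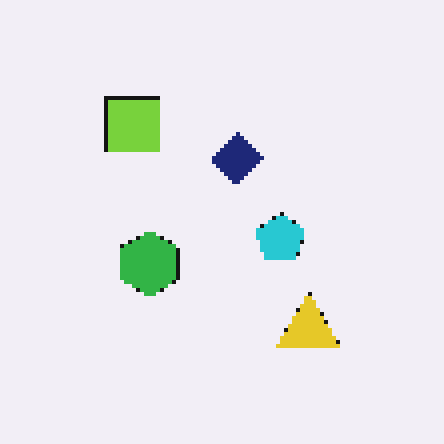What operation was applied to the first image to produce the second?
The transformation is: lightly pixelated (a mild mosaic effect).

Shapes are reduced to large square blocks; fine edges and outlines are lost — a downscale-then-upscale (mosaic) effect.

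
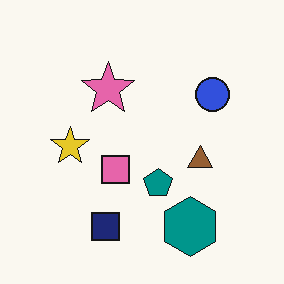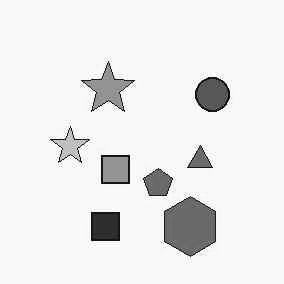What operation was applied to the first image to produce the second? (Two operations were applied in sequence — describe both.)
It was given moderate JPEG compression, then converted to grayscale.

Blocky 8×8 compression artifacts appear around shape edges and the flat background shows ringing — characteristic JPEG degradation. All color is removed — every shape is now a shade of grey.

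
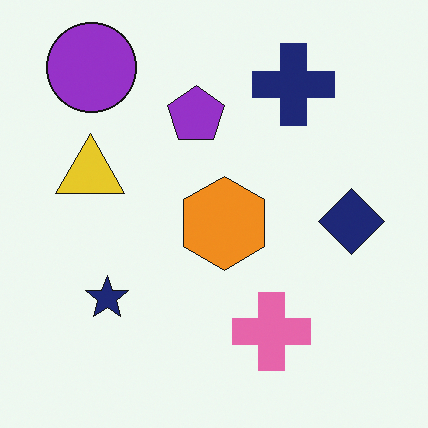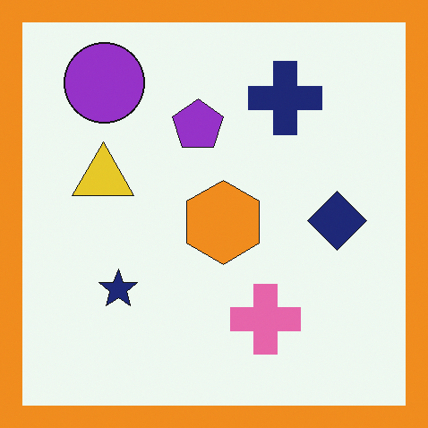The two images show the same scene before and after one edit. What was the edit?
It was framed with a orange border.

A solid orange frame runs around the edge of the second image, with the content slightly shrunk inside it.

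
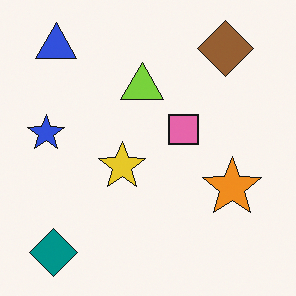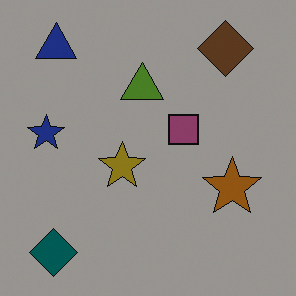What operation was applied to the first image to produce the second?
Substantially darkened.

Every pixel — background and shapes alike — is uniformly darkened.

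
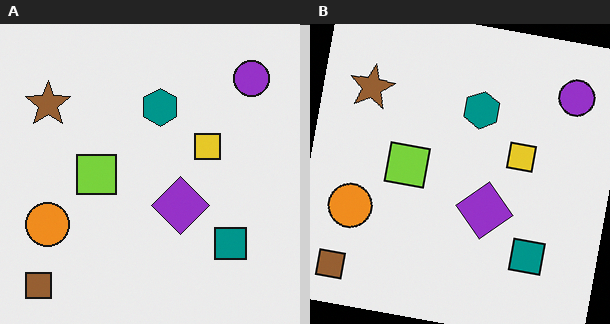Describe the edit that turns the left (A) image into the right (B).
The right (B) image is the left (A) rotated clockwise by a slight angle.

Every shape is tilted by the same angle and the image corners show triangular fill wedges — a whole-image rotation by a non-right angle.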